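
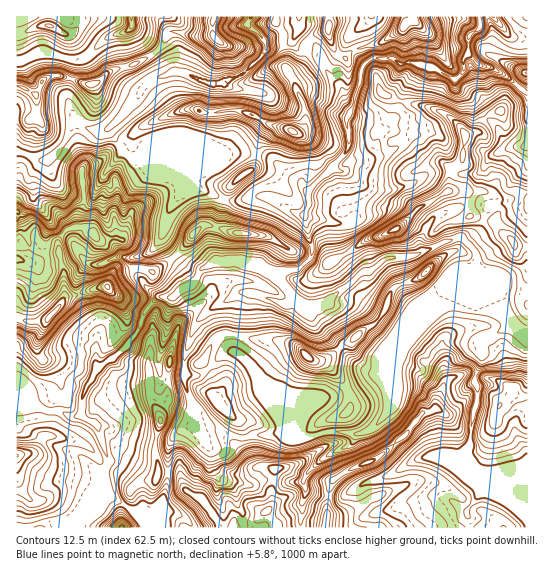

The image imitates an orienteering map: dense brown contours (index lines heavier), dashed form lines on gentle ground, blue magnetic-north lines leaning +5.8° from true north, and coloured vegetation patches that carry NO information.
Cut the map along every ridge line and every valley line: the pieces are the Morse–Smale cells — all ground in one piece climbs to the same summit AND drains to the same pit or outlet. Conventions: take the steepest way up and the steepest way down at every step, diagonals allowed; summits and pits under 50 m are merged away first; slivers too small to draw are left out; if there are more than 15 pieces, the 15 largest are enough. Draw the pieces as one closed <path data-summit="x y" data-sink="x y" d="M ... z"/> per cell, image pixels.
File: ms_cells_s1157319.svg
<path data-summit="395 229" data-sink="481 25" d="M469 55l-5 3 0 12-7 9-4 0-19-11-15-4-15 25-9 29-16 17-6 18-3 3-17 4-8 11-4 0 4 1 4 7 0 15 6 19-2 7-3 3-8 1-23-5-14-1 3 19 4 8-1 13-13 11-16 3-2 3 0 6 17 20 8 4 20-1 36-31 10-2 15-12 27-3 32-15 17-4 14 17 0 12 12 7 12 30 11 19 8 9 9 2 0-239-33-25-16-4z"/><path data-summit="369 462" data-sink="481 25" d="M475 265l-9 3-54 54-16 37-3 38-9 20-13 12-16 6-6 10-27 14-17 16 0 20-2 6 0 12-3 8 2 7 226-1 0-57-9-1-24 6-10 0-10-4-8-14 4-18 1-20 5-17 0-16-2-3 0-6 6-15-1-21 22-10 7-6 0-4-21-48z"/><path data-summit="306 355" data-sink="481 25" d="M462 237l-17 4-32 15-27 3-15 12-10 2-34 30-6 2-16 0-12-8-4 6-6 1-28-11-10-1-4 2-4 15-4 40 24 26 11 27 15 20 4 11 10-6 3 0 7 10 19-5 36 1 9-4 13-12 9-20 3-38 16-37 54-54 5 0 5-3 0-11-3-5z"/><path data-summit="369 462" data-sink="481 25" d="M241 261l-26 0-13 8-11 16-8 3-10 9-15 0-13 14-6 19-11 15-32 25-13 25-2 20 16 11 11 32 0 7-7 9 3 19 33 19 9 16 46-1-9-10-26-8 4-4 6-19 2-41 12-14 16-8-5-9 3-7-11-26 1-27 12-33 18-16 26-13 14 1 28 11 9-5 0-4-12-14 1-7-2-2-8 0-9-5z"/><path data-summit="107 287" data-sink="251 17" d="M78 123l-6 3-9 19-16 15-9 0-13-7-9 0 0 58 4 4 5 15 9 5 9 12 15 2 3 11 18-5 10 8-9 8-4 10 1 10 4 2 20-6 6 0 4-10 6-6 24-3 12 4 20-14-12-21 7-24 17-26-1-5-7-7-50-20-16-21-2-6-4 3-15-2z"/><path data-summit="293 131" data-sink="251 17" d="M275 16l-24 1-3 8 15 13 2 12-4 7-19 18-17 8-8 1-15-3-20-9-11 0-20 8-28 35-14 12 2 7 10 15 14 10 6 0 2-3 82 0 6-3 26 2 3-16 9-14 30 7 6-7 0-14-10-28-10-16-2-33-7-11z"/><path data-summit="267 511" data-sink="481 25" d="M198 424l-17 7-12 14-2 41-6 19-4 4 26 8 10 11 108 0 2-27 2-6 0-20 17-16 27-14 8-11-31-2-28 11-5 0-5-2-5-8-46 4-19-5-15 4z"/><path data-summit="17 455" data-sink="481 25" d="M30 403l-14 2 0 122 59 1 5-13 21-29 0-12 7-9 0-7-9-29-6-8-12-6-12 1-10-5-13 0z"/><path data-summit="107 287" data-sink="481 25" d="M174 257l-21 15-12-4-24 3-6 6-4 10-6 0-22 7 9 20 9 12 2 5-3 8 0 12-5-4-14-6-31 14-13 9-13 15 0 6 14 20 12 6 13 0 10 5 12-2 2-19 13-25 32-25 11-15 9-23 10-10 15 0 6-6 14-8z"/><path data-summit="217 401" data-sink="481 25" d="M243 292l-32 16-14 13-4 8-9 33 0 19 11 26-3 7 11 22 15-4 19 5 36-4 10 0 3 3-1-9-17-25-11-27-24-26 6-48z"/><path data-summit="293 131" data-sink="481 25" d="M298 16l-21 0-1 7 7 11 2 33 19 39 1 19-6 7-30-7-9 14-3 15 14 5 38 32 24-24 14-16 2-6-2-27 6-15-8-4-4-12-14-16-11-25-16-16z"/><path data-summit="499 406" data-sink="481 25" d="M510 320l-4 8-26 13 1 21-6 15 0 6 2 3 0 16-5 17-1 20-4 18 8 14 10 4 43-6 0-135-9-3z"/><path data-summit="239 233" data-sink="481 25" d="M263 196l-14 1-12 4-12-1-4 10 0 16 3 3-14-4-9 2-26 30 19 26 6-12 15-10 26 0 40 12 17-4 13-11 1-13-4-8-4-22z"/><path data-summit="50 317" data-sink="481 25" d="M17 259l-1 144 13 1 2-2-11-17 0-6 7-9 19-15 12-4 13-8 11 0 9 4 4 5 4-21-19-36-16 2 0-26-3-11-34 3z"/><path data-summit="107 287" data-sink="481 25" d="M377 57l-10 4-6 9-1 13-7 23-6 12 2 19-1 12-15 18-25 24 1 14-5 9 2 3 36 7 8-1 5-6-6-23 0-15-2-5-6-3 4 0 8-11 17-4 3-3 6-18 16-17 9-29 15-24-5-2-13 1-7-5z"/>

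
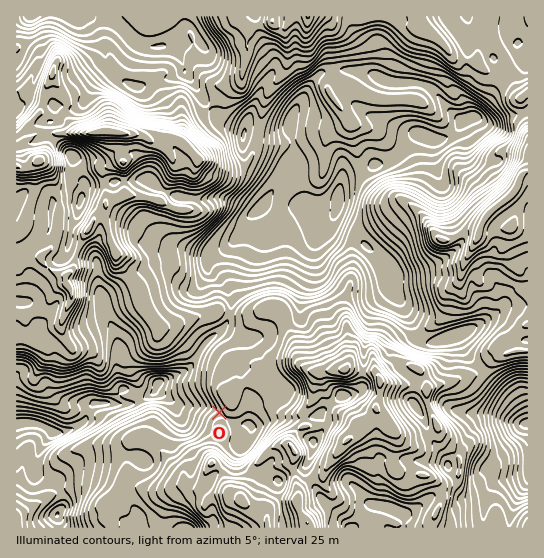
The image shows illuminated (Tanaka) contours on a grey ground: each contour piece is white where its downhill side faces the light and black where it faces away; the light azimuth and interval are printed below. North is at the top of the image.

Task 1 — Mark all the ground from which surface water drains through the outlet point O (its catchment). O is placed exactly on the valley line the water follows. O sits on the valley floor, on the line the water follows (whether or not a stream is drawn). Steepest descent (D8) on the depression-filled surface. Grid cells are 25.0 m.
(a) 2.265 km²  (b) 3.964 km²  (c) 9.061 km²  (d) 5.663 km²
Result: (d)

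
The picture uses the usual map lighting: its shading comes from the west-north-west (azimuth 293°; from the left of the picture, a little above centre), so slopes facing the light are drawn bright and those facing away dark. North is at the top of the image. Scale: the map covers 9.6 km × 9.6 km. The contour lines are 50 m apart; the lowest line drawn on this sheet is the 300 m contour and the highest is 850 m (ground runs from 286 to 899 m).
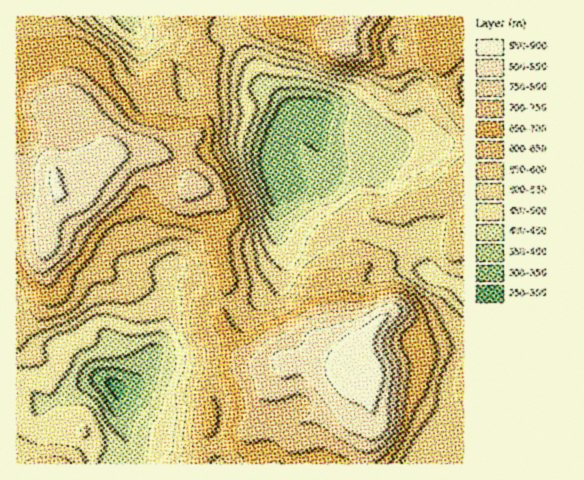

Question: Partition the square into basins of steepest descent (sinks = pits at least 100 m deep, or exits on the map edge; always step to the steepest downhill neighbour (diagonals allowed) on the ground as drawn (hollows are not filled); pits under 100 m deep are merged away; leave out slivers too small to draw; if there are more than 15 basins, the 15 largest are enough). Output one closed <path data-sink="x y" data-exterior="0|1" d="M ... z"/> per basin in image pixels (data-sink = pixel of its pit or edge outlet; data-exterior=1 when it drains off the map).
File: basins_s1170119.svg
<path data-sink="283 182" data-exterior="0" d="M434 16l-76 0-10 33-11-3-17-15-32-15-89 0 1 34 11 33-2 30-7 17-15 10-13 15-7 0 9 5 10 11 6 12 19 10 15 18 0 7-7 23 0 16 8 27-7 37 17 29 8 10 5 2 50 0 21 6 8 0 20-6 11 0-1-13 3-8 20-22 9-7 14 5 15 16 6 14 0 7-3 4-40 12-18 1 10 54-9 19-2 20 100-1 0-416-4-1-7 4-13 9-5-1-6-6-2-7 0-14z"/><path data-sink="117 388" data-exterior="0" d="M38 50l-13 1-9 4 0 408 347 1 3-20 9-19-10-54 18-1 40-12 3-4 0-7-9-18-15-14-11-3-17 16-12 13-3 8 1 13-11 0-20 6-8 0-21-6-50 0-5-2-8-10-17-29 7-37-8-27 0-16 7-23-2-11-18-18-12-4-10-18-8-7-22-9-15 3-27-2-32 25 6-8 0-9-15-37-9-55-8-11z"/><path data-sink="129 17" data-exterior="1" d="M197 16l-163 1 2 8-1 24 8 2 11 6 8 11 9 55 15 37 0 9-3 5 29-22 27 2 15-3 10 4 10 0 13-15 15-10 7-17 2-30-11-33 0-26z"/>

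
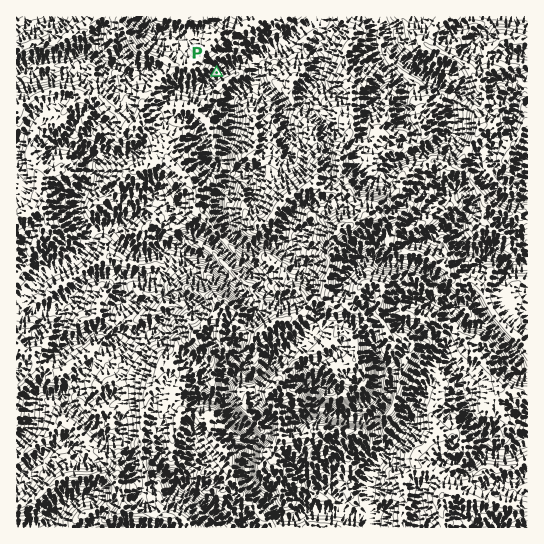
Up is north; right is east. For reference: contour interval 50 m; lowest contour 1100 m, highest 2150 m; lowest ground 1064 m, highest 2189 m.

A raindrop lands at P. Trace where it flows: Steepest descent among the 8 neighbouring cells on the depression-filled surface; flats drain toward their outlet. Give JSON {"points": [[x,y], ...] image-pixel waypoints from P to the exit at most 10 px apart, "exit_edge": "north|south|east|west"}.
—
{"points": [[217, 73], [227, 66], [238, 62], [249, 61], [259, 55], [270, 49], [281, 46], [291, 37], [302, 29], [313, 21], [318, 17]], "exit_edge": "north"}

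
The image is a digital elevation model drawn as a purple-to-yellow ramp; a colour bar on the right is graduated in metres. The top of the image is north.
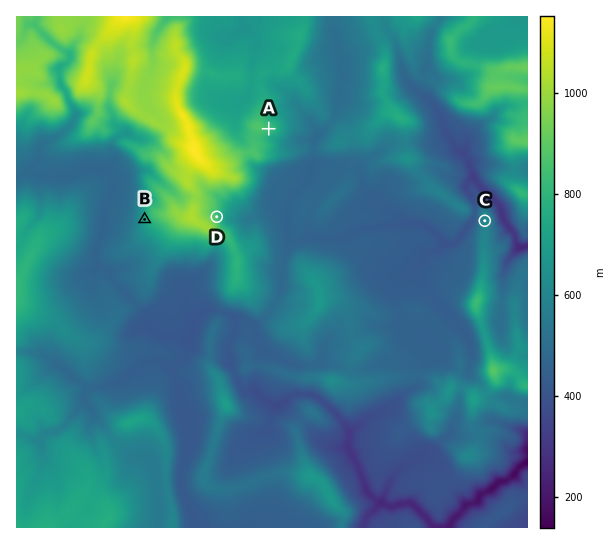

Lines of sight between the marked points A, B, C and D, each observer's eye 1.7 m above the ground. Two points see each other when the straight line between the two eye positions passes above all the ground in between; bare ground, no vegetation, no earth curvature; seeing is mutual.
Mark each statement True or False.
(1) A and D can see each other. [False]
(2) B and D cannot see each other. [True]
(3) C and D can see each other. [True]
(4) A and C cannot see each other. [False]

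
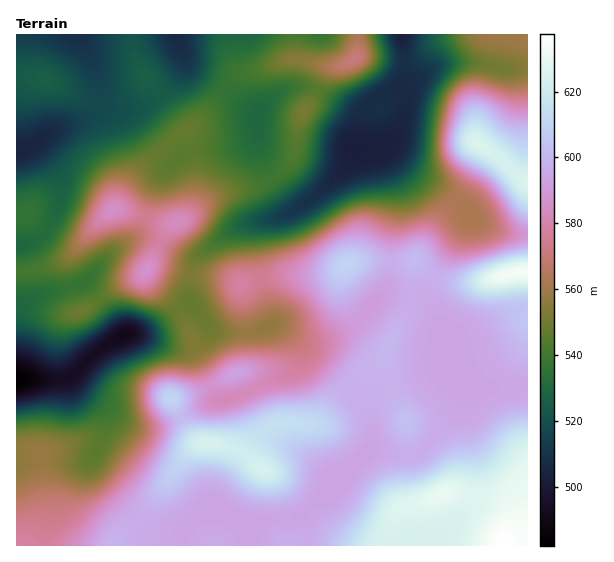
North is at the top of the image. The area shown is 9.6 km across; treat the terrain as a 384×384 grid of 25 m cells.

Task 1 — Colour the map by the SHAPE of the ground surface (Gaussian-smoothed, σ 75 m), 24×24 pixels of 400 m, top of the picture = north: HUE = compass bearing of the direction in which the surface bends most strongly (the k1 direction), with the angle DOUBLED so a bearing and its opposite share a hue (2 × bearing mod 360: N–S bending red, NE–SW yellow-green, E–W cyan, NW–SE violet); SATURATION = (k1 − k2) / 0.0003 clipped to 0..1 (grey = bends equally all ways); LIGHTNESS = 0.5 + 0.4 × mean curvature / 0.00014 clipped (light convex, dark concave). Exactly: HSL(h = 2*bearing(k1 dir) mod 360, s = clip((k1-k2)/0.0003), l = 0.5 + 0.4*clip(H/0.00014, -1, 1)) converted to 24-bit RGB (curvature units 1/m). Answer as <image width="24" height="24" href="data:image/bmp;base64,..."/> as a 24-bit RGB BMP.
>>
<image width="24" height="24" href="data:image/bmp;base64,Qk32BgAAAAAAADYAAAAoAAAAGAAAABgAAAABABgAAAAAAMAGAAATCwAAEwsAAAAAAAAAAAAAlYqKXm+QZHqjjH2ms5SLhXJ7goJ1dnx+eIiHjoeDgHSFb4GGiZaCbGSKX4abaXimtoeLmn1td35xfIBzaneBaICPpp6PgXGNln6Pf3SNWIqOYHOlvougp2yOmHhkaIRfbIJwgXNuhGNagXxJcYdGXIJjX4d1TXB2pm+PwpOclHKdlYRsXoNnW4NzipRujXSAhHWBhJyKZKunOmGLtG2fxG+3zoKio6ZzV3JgbU9Ylz9LsZdfW8RiQ5yLZHx5T3l1TpaKp8S6innU0aDin4/EYXSpfHaWiHx3eH9fl6JVb4FHK0VCT3hXmmmVy4Gn236MekdQSGVYb7q2xuLiqbPQYEiPYHRuYIBuRIxab5s6TGQ0c4tMxYmSelunpWahnoCGf4SqjZaypnyxRm+FOIF1W3x+mFyK4oyv07bnmrnpeMXRn6lklEI8gUZUeIleU49nX31yh25WdZBLMnZBgqFLc1RzlGqNqpuZo5XbnaHMj2bY1XPYSV2EVjBEZFYZTfQXh+G9mXfSwGzUzm7Eqn3AiYfFoqrFbXexWVaDgHGVoLCYXISPZYReVW9lWpp6i6qLj1SCt3ZrUTVh0TNtn0R0VBR368nDtPiuHGYXKDURRGgmZ5G5sZvMqXnHtX6RjlOAeWeIap6JoKGAhWmJfnd7bX5zU4lRcotHLzEMemwKKkoaPE2X1JfeIWf/1vX05NnyxEr/51ndV680H3oVTXIla2NCwV10pGaEfYSBfZJygIJtf3N6gH1+f358gIBygoBkXVdDtqs+MZ8ZAEcmOsdzT6/Hu81DsjwATDQXr3fV6djzq5Hnfmu+S2B7dXtbtXyEmXyOlJl+cHZ+e3p/gH6AgHuBhnKCjHV3WGB9sJp62aNNCEgDADMCHSgLLxYE9acLULNELGceiZQTdGIsj0JTkUdjbnZPeZxVmnqEqoyHcHSCeHx/f35/f3Z/gG17kIZ7XGjLk4zU9dX28sjsEkc2JiUNF4cBc/Jul1dwfzVGvsA2SHA2Q0w1flFJqZVlWa1RWIVtooZ8lneGdHR/f25teWdacINif5aCSoRQP5dcY7xh8Xrc/0P8iG7mfv+3MKRwYz1rp2Cbys2udVyaYU55WIqDrbSBibFmS3hiaoFgm4Nxf2V9k0R2tkI1dpIsUGMhj3zAoEp/c5wmGEs1kTno7tny6uzSI2aOLUq1kK3RzcXZhFDSgXrNam3Fu5i2wKKZXo+QUXR+m5dwV5WmRm/r183+5sz/xbb8eEqmo1XY9azMJYMwBDYhpMxj+snDikAtCV49NMufk5bCgHHhn5Tqlm7oxKvZ2MLZoZbPQlDVvazOecu1IKCgJ6B8bV7O15fvXY1GG2pb6lDY/sjbJHlYCWkV2oc87H6WKbsxADsPKGoTJG8cLHlPW0Gx1ZLW3qq2sJSoQmSqnIS/zpKPUzpXPU4pMCwNblcAo5uuQYKSED5Z9sTU8Nf0aMHyU6Dk4dDs9tXxiDfFQF8jNk4NDjECBC8GKHo437W33LTQeE6pblGB3ExPjk9rZEhdTRk778FfqI25pWuuEjdWZcNr6+bRq3CwN11hj3xUx3l01XPaqn3fvIzYuVxjDWMfAToOLYMKuJAvmkFzh0VzsUhLxic1TRoqaC9R1fLMglprt1ySQVWQMLZoz7d8xlBmb0tMSXZBq6hUiH5lhW6KlVao4Yu+zs6VGIF7LXAzWXYpRVUyeEBvqQ9MxRAAlWo5e/rHiO3UTG42S3dOmXiXVZ9xaJdXtGWazXOrjYRlhZlaf4xkZXRnXVFwrmxp69yzL1J+TV1xeX9lT29YHSpHlQiy89jl1vXzqPTnRlCYiJlhOWU+WH08d5FOZnxKRGhCqWaLzpPArJKcfo6EaGl7Skd1rGR49tSVNGI5NF9jiYZvYYVwFS1ZFTV97PPY8PLZZp6gWEiZn4KQdmuPW6aCYpuEg3Jsa3xZNIE9WqdwzJCuqnCGe19pRGpuUJas8tna24G6H2diSY+BkYCdHEFvDEyI3ezD7fLZiHi6UUeViH+bk5ywgqexXGSTiWSLloF/dK6ENpN5ikpqzV1qpWKJlFhUKGAfiHUY+Q0AvlwSAT8AHnY3Rmd4AFtZlOmG59aZhTNEejlBh5ankaeojnOYd1CDg2uDjquHhrKLTUd1TzdavbR+en20sHnawJ/ieqfot7j8+sz/1dr2AH/AYzmbH04rKkoBpYcAaEgbcXY0kJhdiIRYd1dbdVqAf5GMnrR8iJRiTzhlUlCHo8F0Zn1XRG9Gtb5LbqszNjkd5pY0/P7MEghLTx2EsHDOdnbNp86thZS1eoit"/>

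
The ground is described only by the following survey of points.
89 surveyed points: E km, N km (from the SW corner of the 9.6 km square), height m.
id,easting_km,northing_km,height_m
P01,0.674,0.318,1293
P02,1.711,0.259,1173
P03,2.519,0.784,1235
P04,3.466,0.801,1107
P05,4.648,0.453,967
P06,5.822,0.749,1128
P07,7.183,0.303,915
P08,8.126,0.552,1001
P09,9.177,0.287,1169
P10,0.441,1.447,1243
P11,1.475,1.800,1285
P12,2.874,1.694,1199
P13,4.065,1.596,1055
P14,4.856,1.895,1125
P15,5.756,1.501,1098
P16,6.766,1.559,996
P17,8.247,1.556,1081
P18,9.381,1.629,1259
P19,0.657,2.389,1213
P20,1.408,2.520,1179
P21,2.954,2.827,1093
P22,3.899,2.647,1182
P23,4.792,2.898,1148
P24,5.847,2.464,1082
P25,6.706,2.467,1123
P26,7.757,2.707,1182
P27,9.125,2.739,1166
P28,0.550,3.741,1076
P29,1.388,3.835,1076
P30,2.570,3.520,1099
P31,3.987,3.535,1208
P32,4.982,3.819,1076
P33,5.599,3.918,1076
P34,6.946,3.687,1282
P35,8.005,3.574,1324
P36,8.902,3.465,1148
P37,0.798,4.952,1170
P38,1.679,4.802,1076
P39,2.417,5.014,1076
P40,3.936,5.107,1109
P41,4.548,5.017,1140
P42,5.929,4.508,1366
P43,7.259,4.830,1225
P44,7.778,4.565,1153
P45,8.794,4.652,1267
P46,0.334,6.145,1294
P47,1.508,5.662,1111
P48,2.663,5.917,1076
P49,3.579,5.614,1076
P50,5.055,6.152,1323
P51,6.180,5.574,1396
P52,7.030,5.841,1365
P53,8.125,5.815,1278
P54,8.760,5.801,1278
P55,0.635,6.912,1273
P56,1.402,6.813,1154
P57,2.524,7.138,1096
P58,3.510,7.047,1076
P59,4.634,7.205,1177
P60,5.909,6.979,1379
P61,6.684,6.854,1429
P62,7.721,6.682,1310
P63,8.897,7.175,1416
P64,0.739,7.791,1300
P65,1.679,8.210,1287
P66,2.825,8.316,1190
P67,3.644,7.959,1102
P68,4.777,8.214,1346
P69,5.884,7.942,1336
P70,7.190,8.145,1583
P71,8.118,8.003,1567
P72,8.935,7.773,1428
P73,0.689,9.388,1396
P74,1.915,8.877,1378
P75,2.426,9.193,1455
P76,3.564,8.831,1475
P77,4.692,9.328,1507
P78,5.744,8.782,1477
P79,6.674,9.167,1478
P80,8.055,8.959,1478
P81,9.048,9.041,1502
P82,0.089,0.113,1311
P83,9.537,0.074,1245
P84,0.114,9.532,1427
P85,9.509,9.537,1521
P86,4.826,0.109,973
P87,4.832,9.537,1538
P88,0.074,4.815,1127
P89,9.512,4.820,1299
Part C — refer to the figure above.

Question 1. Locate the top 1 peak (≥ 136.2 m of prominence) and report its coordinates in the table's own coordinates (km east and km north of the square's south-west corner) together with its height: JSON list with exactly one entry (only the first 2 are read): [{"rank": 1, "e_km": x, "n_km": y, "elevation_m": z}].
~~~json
[{"rank": 1, "e_km": 7.41, "n_km": 8.14, "elevation_m": 1592}]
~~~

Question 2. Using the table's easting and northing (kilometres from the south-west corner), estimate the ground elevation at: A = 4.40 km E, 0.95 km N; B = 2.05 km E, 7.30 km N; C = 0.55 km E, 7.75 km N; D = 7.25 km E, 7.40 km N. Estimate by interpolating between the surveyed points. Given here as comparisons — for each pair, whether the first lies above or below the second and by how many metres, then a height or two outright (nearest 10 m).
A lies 490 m below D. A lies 330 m below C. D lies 290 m above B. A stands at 970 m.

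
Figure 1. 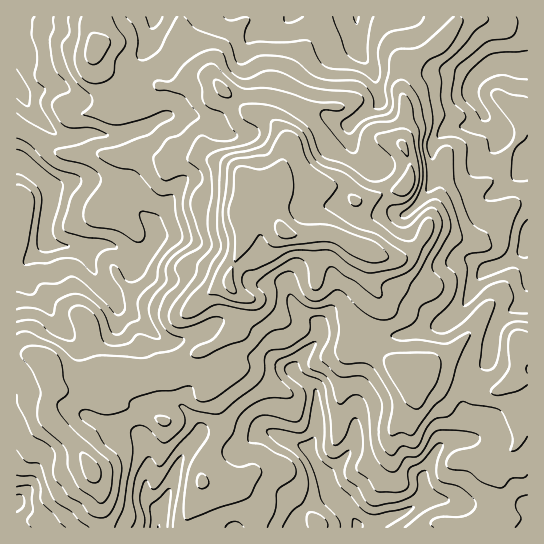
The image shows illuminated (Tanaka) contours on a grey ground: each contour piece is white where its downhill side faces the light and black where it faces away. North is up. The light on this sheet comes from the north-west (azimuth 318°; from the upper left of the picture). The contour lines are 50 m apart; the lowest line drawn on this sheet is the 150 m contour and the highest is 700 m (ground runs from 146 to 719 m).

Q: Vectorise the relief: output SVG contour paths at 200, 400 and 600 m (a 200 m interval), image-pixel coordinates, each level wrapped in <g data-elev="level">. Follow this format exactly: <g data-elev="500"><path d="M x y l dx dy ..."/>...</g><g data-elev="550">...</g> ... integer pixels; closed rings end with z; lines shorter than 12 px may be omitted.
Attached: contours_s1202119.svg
<g data-elev="200"><path d="M340 527l-2-9-16-17-10-34-14-21 1-3 15-6 2 2 1 14 3 5 13 12 7 16 25 25 10 4 36-9 3 1-8 8-20 12"/><path d="M17 149l9 4 36 30 1 6-10 42 3 8 13 7-1 1-22 5-5-1-3-2-1-11 5-35-1-9-3-6-5-5-10-7-6-2"/><path d="M527 79l-26-4-10 3-8 5-4 6 0 5 2 7 9 14-1 4-2 2-4 0-2-2-5-8-11-10-3-6 0-9 5-11 19-18 11-4 30-2"/><path d="M17 69l12 21 1 5-1 11-4-1-8-7"/><path d="M359 17l-2 7-4-7"/></g><g data-elev="400"><path d="M115 527l9-22 8-50-1-21 1-5 6-4 7 1 16 16 4 1 12-9 7-9 1-7-6-11 1-2 21 7 14 2 7-1 39-32 3-7 1-16 2-5 4-3 18-3 16-10 5-7 0-11 5-3 7 0 4 2 3 12 0 9-8 16 1 6 17 16 6 0 13-1 7 1 6 6 8 14 3 10-3 20 0 11 3 9 7 7 5 1 8-9 11 2 4-1 14-25 6-4 13-3 12-13 11 3 21 3 7 3 11 24 1 7-3 8 1 1 8-3 8-11"/><path d="M202 489l5-3 2-4-3-5-4-3-4 2-1 6 1 5z"/><path d="M17 450l9 12 11 1 3 2 14 34 17 12 8 10 10 6"/><path d="M527 322l-13 0-9 5-4 8-4 27-4 6-6 2-6-1-1-6 3-25 12-32-1-5-5-1-6 2-20 20-16 10-9 1-7-4 0-4 2-4 16-16 6-11 2-9 0-8-3-4-7-7-1-4 5-11 10-9 1-5-9-31-7-14-5-4-12 4-3-1 1-22-4-23 2-20-6-27-12-17-6-2-8 5-1 5 1 16-4 7-24 7-12 12-4 2-6-4-2-7 22-20 0-5-4-4-8-2-24-2-16-3-26-13-11-3-11 1-16 7-6-1-11-8-8-17-8-4-11 3-12 7-8 7-12 14-4 2-10-1-3 4 3 5 12 1 14 5 16 21-18 17-14 5-14 19 4 13 6 9 4 1 15-6 4 1 2 2-5 28 9 32-3 7-14 9-7 8-2 7 0 13-12 13-5 10 1 10 10 23-5 1-16-5-3 1-5 6-4 3-12 2-7-1-6-6-3-16-4-7-7-7-9-4-6 2-4 6 6 21 0 4-3 3-6-1-12-5-13-12-6-2-8-1-10 2"/><path d="M81 17l-1 6-1 15-4 16 0 9 7 15 7 4 6 2 10-2 7-5 2-4 2-14 9-14 0-7-8-11-5-10"/></g><g data-elev="600"><path d="M236 302l14 1 3-1 2-3-1-2-11-12-1-7 3-5 24-10 22-12 39-1 5 3 16 13 18 7 29-5 6-3 3-4 0-4-2-3-26-18-26-10-28-19 0-4 11-13 1-5-5-6-22-16-5-8-5-17-9-7-6 0-4 2-10 18-4 3-32 5-5 3-2 4-5 48 1 11 4 14 0 10-3 8-10 17-7 19 2 2 8 0z"/><path d="M354 206l6-1 1-6-6-4-5 0-1 6z"/></g>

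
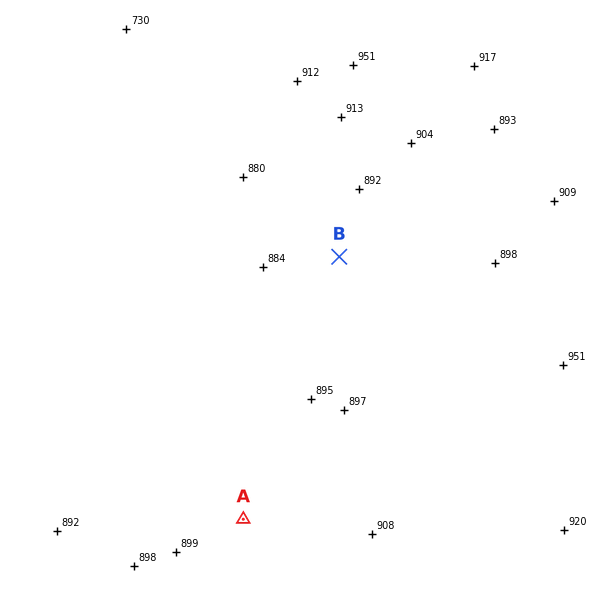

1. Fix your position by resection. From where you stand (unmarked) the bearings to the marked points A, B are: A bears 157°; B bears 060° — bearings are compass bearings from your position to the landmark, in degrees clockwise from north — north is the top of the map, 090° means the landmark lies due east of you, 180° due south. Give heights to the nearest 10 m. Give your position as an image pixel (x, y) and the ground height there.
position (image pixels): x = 173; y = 353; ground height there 880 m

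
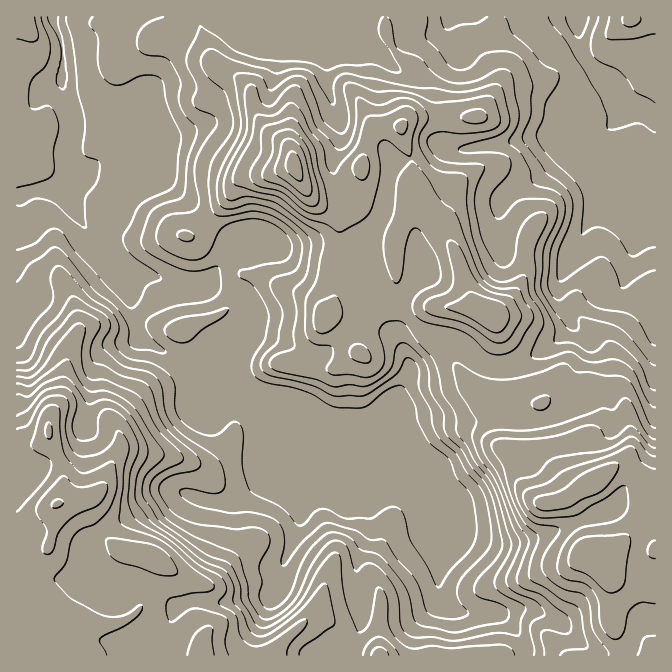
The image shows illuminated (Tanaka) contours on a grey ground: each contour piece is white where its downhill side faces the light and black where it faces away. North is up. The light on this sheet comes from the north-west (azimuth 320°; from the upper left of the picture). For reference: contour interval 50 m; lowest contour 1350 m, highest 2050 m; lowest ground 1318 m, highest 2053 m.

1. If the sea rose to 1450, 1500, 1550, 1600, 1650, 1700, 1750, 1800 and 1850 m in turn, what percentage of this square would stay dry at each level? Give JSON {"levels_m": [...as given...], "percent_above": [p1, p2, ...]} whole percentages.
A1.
{"levels_m": [1450, 1500, 1550, 1600, 1650, 1700, 1750, 1800, 1850], "percent_above": [87, 81, 64, 55, 47, 40, 30, 21, 17]}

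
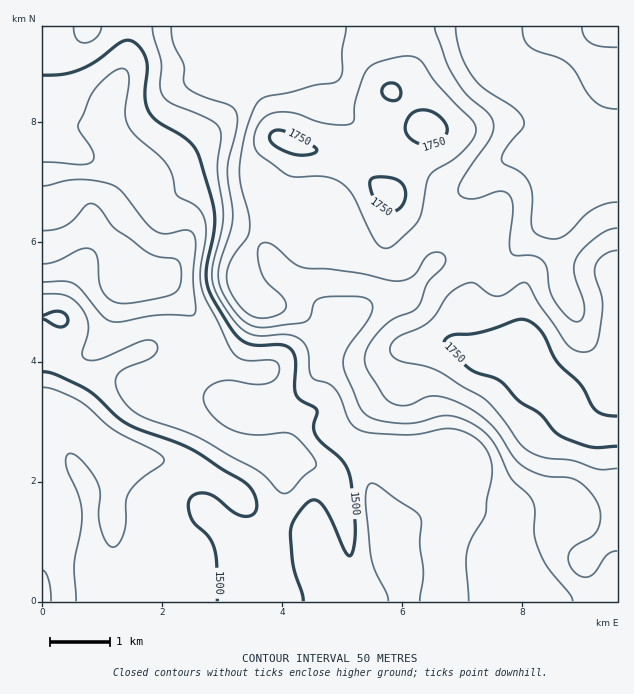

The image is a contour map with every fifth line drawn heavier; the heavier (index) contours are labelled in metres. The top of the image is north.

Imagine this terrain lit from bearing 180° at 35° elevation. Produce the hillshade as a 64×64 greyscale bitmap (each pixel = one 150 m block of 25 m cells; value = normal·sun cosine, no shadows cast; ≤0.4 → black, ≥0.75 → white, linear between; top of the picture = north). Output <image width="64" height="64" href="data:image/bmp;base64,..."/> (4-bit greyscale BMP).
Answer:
<image width="64" height="64" href="data:image/bmp;base64,Qk12CAAAAAAAAHYAAAAoAAAAQAAAAEAAAAABAAQAAAAAAAAIAAATCwAAEwsAABAAAAAAAAAAAAAAABEREQAiIiIAMzMzAERERABVVVUAZmZmAHd3dwCIiIgAmZmZAKqqqgC7u7sAzMzMAN3d3QDu7u4A////AHd3eIiIh3d3d3d3d3d4iIh3eImZiId3eIiId4iZqqqHd3d4iIiHd3d3d3d3d3iJmHd4mZmIh3d4iIiIiZqruph3d3iIiId3d3d3d3d3eImYdniaqYiHd3iIiIiZq7u7qHd3iImIh3d3d3d3d3d4iZh2eJmYh3d3eIiIiZqqqqqqd3iIiYiHd3d3d3d3d4iIh2Z4mYd3d3d3iIiJmZmIiap4iIiIiIh3d3d3eHd3iId3ZneIh3d3d3d3iImZh2ZnmoiIiIiIiId3d3d4iHeId3Zmd4iHd3h3d2Z3iIh2VFaKeIiIiIiIiHd3d4iIh3d3ZVZ3iId3iId3Zmd4iHZURXh3d4iIiIiId3d3iJmHdmZlVniId3d4h3d2Znd3dmVWeGZ3eId3iIh3d3iJmYZVVVRWeIdmZnd3d3d3d3d3d3d3Zmd3d3eIiId3iImYdlRERFeIdlRVZmZ3d4iIiIiIiYhmZnd4iIiIiIiJmIdlREREZ4dlREVmZmZniZmZmZqqmGZmeIiJmZmZmZmHZURVREVoh2RFZ3d3dmaJqqqru7qpdmd4mZmZmqqpmGUzNGZURomHVGd3d3d3Zom7zMzMu6l3d4mqqpmaqZh1MhJGd2VompdWd3d3d3d3irzN3d3Lund4mqqZiIh3ZTIRNGd3d4q6l2d3d3d3d3iazN3d3dzLd4mqmHZlVEMiESRnd3eKvMqXd3d3d3d4mrvMzMzdzMyImql1QyIRAAEkaJmZmau7qZmZmqqYiIrMy7u7u8y7u4mal1MQAAAAE1eavMu7uqmJq83e7ty7ze3LuqmqupmZmZl1MQAAABNGirvMzLupd3is3v///u7/7supmZqpdmaZh1MhEREjRXiaqqmaqph2eazd7u7u7v7ty6mZmZhlVHdkIhIjRFZniZmHdmeJqZiJqru7u8zd7dy6qaqZh2VVVDERI0Vmd3eId2VERWiruqqZmaqaq83dy6qqqph2ZmYhEBI1Z4iId3ZlVEQ0V5u7upmZmZmrzN3Lqqqph2VWZhABI1aImZiHZVVVVVVWiru6mZmaqrvMzMu6qph1RFZnEiNFZ4maqYdlVWZ3d3Z4mqmZmqq7vMy7u7qpl1Q0VmdEVmZniJmZmHZWeKqqmHeIh3iJqrvMu6qaqZiGVDRWd3eIdmZniIiIdmeKzd3LmId2ZniJqquqmHiId3ZUREZ4maqHZVVnd3d3eJzv//3Kh2VERWZ3iIh2ZmZmVURERniqqpdkREVWZneJvf///9uYdkMzMzRFZmZURERERDRGeJmZhlMyIzRVZ5rO////25h3VDIiIiNFZlRDREMzNFZ3h3ZUMiEREjRorN7///3KmIh2VDMiI0VmVENEMyNFZnZEMyIiIhERI2m97ty7qZiZmZh2VVRERVVVRERDNFd3dhEBEjRVQzI0ac3cuHZmeKu7upiHdmVEVVVERURFeIiHAAEkVnd3ZlV5q7qGRFaKvMzLu6mYZURFVVRFVVeJmYgAAkV3d3d3dmeImHVVaJq7u8zMuqh1REVmVUVmd4mZiBEjVnd3d3eHZVVmZmaJqqqqq8y7qXZUVndlRFZ3iIh3RERXd3d4iZhkM0VmeJmZiIiau7qZh3ZneHZDNGZ2ZmZmVWZ3d4mrqXQiNFeJmZiIiImaqpmZiHd4h1MjRVVERYd2ZneIm7y6hSI0Z4mZiHd3iJmqqqqZh3eHZCNERDMzmYd3eJmrvMunQzRnmZmId3iImqqqqpmHd4h1RFVUMyK6qHeImqu7vLlkRWiJmIiHiImaq7qZiHdneIdmZmVDM7upiImqqqu7uoZWeIiIiIiImaq7qph2ZmZ4iHd3ZlQzqqmZmaqqqqq6l3eIiIiIiImaqqqph2ZVVWd4h3d2ZUSZmaqqqpmImaqYiJiIiIiJmqqZmZiHdlVERWd3d3dmVYmavLupiHeImZiIiIiJmqq7uph3d4iIdkQ0Vnd3d3d2qrzdy5h3d4iZmIiIiJq8zMy5dlVniZmHZDNFZ3d4h2bM3e3KmHd4iZmHd4iaq83dy5dlVWeau6mGREVnd4h2VN3dy6mIiJmZmYdmeavMzMy5dlVWeKu7u6hlVnd4h2VEu7qYeImZqqmZhlV5vMu6qYdlVniKu8y7upd3d3d2VFaId2Z4maqqqpmGVGi7qYdmZVVniZqru7u7qYiId1VWd2ZmZ3iaqrqqqZhkRnh2VEREVniJmZmZmqqpmYdlVWiIZmd3iJmqq7qqqXVDRDMzMzRneIiIiHd3eImYdlVXiqp4iIiIiJqru7u7l1MhEjRERXiJiHdmZURFZ3dlVXirvJmYiId3iavMzMy5dCESNFVWeJmYdmVDIiNFVURniau7qZmIh3d4m8zMzLqFMhI0VVVnmZh2VDMiIjNERneaqpmqqZmYd2eJq7u6qYZDIjNEVVZ4h3ZUMzIiM0RneJmZiKqqqqmHZniJmYiHdlVEM0RVVVZmZlRDMzM0VneJmZiIqqu7uph2Z3eHd2ZmZmZVVWZlQ0RVVURERFZ4iaqpmZmqq8zLuoh3iIh3d2Znd3Zmd3VCI0RVVERWeJq7y7qpmZmrzMy7qZmZmIh3d3d3d3d3dkMiNFVVVWeJq8zMuqqqiJq7zLu6mZmIiId3d3eId3d2VDM0VVVWd4mau7uqqqqIiZqqqqmYiIh3d3d3d4h3d3dmZVVWZmd3iImaqZmZmneImaqqmYiId3d3d3d3iHd3d3d2ZWZmZ3d4iImZiImZ"/>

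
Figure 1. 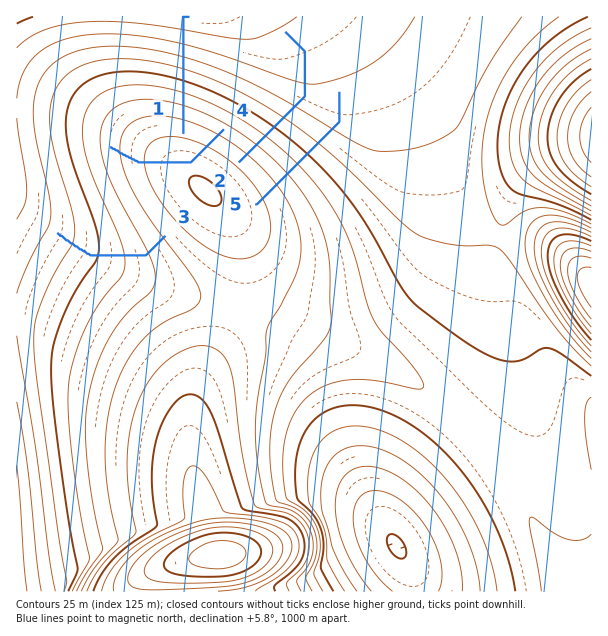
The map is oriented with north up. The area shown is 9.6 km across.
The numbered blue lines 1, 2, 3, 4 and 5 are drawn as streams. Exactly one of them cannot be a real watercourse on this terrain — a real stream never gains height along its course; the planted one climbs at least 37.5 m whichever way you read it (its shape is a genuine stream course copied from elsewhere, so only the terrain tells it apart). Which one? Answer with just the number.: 4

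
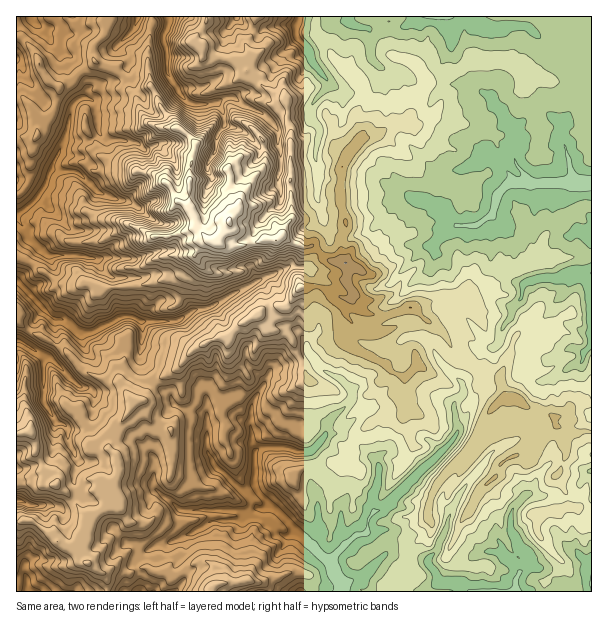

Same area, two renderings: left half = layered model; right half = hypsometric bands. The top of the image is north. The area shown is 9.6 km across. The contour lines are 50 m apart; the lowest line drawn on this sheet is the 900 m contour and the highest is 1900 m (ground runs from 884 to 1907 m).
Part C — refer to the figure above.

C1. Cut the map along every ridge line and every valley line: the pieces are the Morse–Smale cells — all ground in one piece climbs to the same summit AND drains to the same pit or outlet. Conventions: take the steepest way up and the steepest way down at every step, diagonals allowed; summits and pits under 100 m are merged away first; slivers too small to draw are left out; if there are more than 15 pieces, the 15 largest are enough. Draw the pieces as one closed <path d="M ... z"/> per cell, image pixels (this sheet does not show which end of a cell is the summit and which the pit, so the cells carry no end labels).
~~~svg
<path d="M591 16l-49 1 0 3 26 30 6 13 5 22-36-5-12 0-4 4-9-15-11-7-36-1-31 18-12 3-4 10-8 9-9 23-9 0-24 12-12 3-14 15-10-6-9-9-15-5-14 8-7 2-3 2 0 22-11 1-7-3-8 2-12 12-11 15-3 14-8 7-2 11-11 15 11 6 36-8 12 1 6-5 20 12-4 30 2 9 18-1 1-7-12-12 23-25-4-18 6 6 13 6 9 0 18-7 18-17 5-8 13-6 14 1 2 2-3 9-17 18 0 9 6 7 22 2 2 3 0 11-5 10-15 10-18 20-8 5 2 9 18-7 14 0 10-6 23-3 9-4 7 4 5 0 13-6 18-18 26-10 6 0 5-27 8-8 5-1 9-11 13-9 6-3 7 1z"/><path d="M317 286l-17 2-12 18-21 1-27 17-12 13-18 3-16 9-17 19-25 15 6 5 10 4 6 12 18 8 11 0 3 2 0 35 8 16 31 28 7 5 8-4 8 9 2 3-6 4 0 9 6 7 17 10 7-2 6 1 21 21 6 3 16 28-1 5 45 0 1-7 21-18 1-10-21-4-3 1 5-9 0-9-7-7-7 3-9 0 0-13 7-8 9-3 72-71 2-8-4-25 9-9 0-14 9-10 0-3-18-17-6-12-8-9-14-10-13-13-5 0-16 6-2 2 1 5 22 0 5 7 2 9-15 1-18 9-3 4-6 18-21 18-6 4-10-11-18-9-16-20 1-9 11-12 0-12-5-11z"/><path d="M95 61l-8 7-7 4-9 12-11 3-5 24-7 12-10 8-3 8-19-2 0 120 16 7 28 19 32 0 7 6 48-5 27-7 8-7 5-12 7-2 6-11 10-5-16-15 0-7-6-12 2-41 6-21-8-10-9-6-20-1-9-3-10-11-2-12-10-12-1-9-16-13-9-1z"/><path d="M282 236l-6 5-12-1-36 8-10-6-12-1-6 4-6 11-7 2-5 12-8 7-27 7-15 0-25 5-8 0-7-6-32 0-28-19-15-6-1 51 3 2 0 12 10 8 25 13 2-3-1-20 2-2 8 1 15 12 10 0 6-2 4 6 14 13 11 5 15-2 4 19 8 13 4-5 21-11 17-19 16-9 18-3 12-13 27-17 18 0 5-4 10-15-2-10 4-30z"/><path d="M153 384l-3 2-7 14-11 2-6 15-17 24 0 8 7 7 4 11 0 6-6 12-4 1 10 15 0 6-21 5-11 12-4 19 0 17 17 12 6 0 7-4 15 6 7-5-2-8 10-9 14-8 21-4 34-20 30 2 15-6 3-6 9-4-10-12-8 4-7-5-31-28-8-16 0-35-3-2-11 0-18-8-4-9z"/><path d="M512 397l-9 1-9 7-24 42-28 30-10 18-4 11 0 13 4 5 0 7-4 5-12 6-6 13 16 5 8 10 6 13 21 1 5-9 2-12 11-10 18-1 12 8 3-2 8-10-9-17 0-18 1-4 15-15 39 3-10-21 4-5 0-4 6-12-1-23-9-7-2-9-17-7-6 0z"/><path d="M206 16l-55 1 1 10-4 17 2 40 12 24 15 20 11 6 9 11 3-1 13 7 12 3 5 5-2 9 2 8-2 15 6 10 5 4 2-10 11-15 12-12 8-2 7 3 11-1 0-40-2-6 0-20-3-5-10-3-24-15-4-4-1-9-7-5-21-5-11 2-5-4-2-6-7-6 0-3 13-16z"/><path d="M591 256l-28 2-14 4-16 2-26 10-18 18-13 6-5 0-7-4-9 4-23 3-10 6-8 1 31 27 9 16 19 17 8-15 4-4 9-1 6-10 16 5 17 12 12 5 6 0 16-11 11 0 6 3 8-8z"/><path d="M18 340l-2 1 0 91 14 0 2 2 4 7 0 14 6 7 1 6 12 9 0 8 19 16 15 22 10-11 21-5 0-6-10-15 4-1 6-12 0-6-4-11-7-7 0-8 17-24 6-16-13-19-17-3-15-6-13-11-11-14-9-4-8 12 13 10 15 16 20 11-3 26-11 9-12 0-14-9-11-18 1-44z"/><path d="M315 16l-58 0-4 16-7 12 7 12-6 12 0 7 28 19 11 4 5 47 23-11 15 5 9 9 10 6 13-16 0-7-6-14 7-15 2-10-6-11-24-22-18-23z"/><path d="M263 510l-5 6-15 6-30-2-34 20-21 4-14 8-10 9 2 8 8-3 12 6 8-1 10 7 20-14 12-4 6 4 5 6 0 14-7 4 0 4 131 0 2-5-7-11-5-13-10-7-21-21-6-1-7 2-9-4-14-13z"/><path d="M542 16l-156 0-1 4 5 3 1 30 7 5 9 2 7 4 7 7 5 11 14-3 31-18 32 0 15 7 9 16 4-4 47 4-4-21-6-13-26-30z"/><path d="M416 198l-8 0-13 6-5 8-18 17-18 7-9 0-13-6-6-6 4 18-23 25 12 12-1 8 5 1 15 8 13 2 15 15 12 3 11-2-1-9 8-5 18-20 15-10 5-10 0-11-2-3-22-2-6-7 0-9 16-15 4-12z"/><path d="M384 16l-67 0-3 7 2 13 18 23 28 28 2 9-9 21 6 14 1 8 12-3 19-10 14-2 9-23 11-17-3-9-10-11-7-4-9-2-7-5-1-30-5-3z"/><path d="M549 494l-22 0-15 15-1 22 9 18-10 11-13-8-18 1-11 10-2 12-5 9-21-1-6-13-8-10-15-4-2 11-21 18 0 6 157 1-1-8 15-15 3-6-24-29-2-13 2-5 5-4 15-1 10-4 0-7-2-2z"/>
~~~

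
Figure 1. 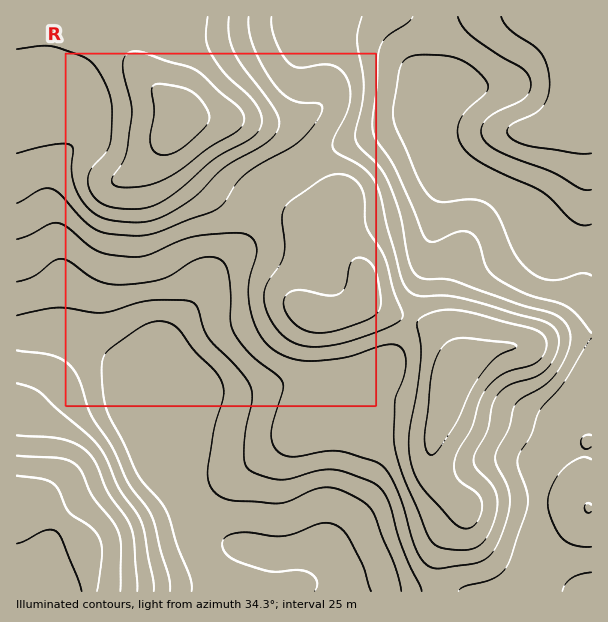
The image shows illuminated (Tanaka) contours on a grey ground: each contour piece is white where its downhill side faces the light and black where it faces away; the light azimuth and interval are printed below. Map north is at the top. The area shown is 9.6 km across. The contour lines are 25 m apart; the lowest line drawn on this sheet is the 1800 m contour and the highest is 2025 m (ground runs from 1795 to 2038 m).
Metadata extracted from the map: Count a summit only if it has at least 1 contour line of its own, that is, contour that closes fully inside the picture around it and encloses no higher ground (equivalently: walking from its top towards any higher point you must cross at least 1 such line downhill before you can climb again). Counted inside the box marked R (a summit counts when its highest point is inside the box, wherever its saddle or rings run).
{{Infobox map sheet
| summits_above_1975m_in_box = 1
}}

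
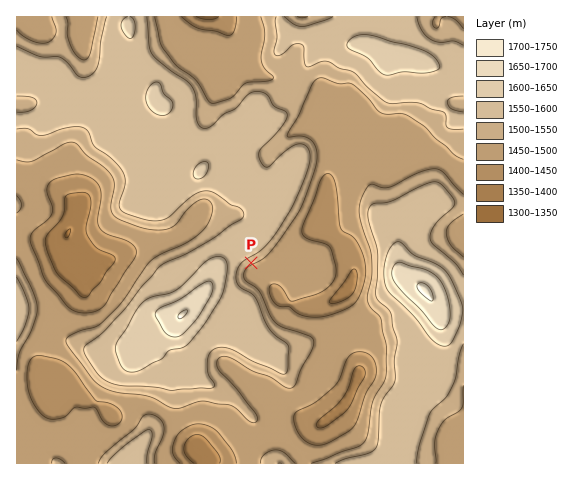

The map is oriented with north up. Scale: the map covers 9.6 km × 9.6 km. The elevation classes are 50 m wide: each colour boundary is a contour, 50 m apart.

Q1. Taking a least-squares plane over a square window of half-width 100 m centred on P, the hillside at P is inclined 16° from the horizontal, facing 152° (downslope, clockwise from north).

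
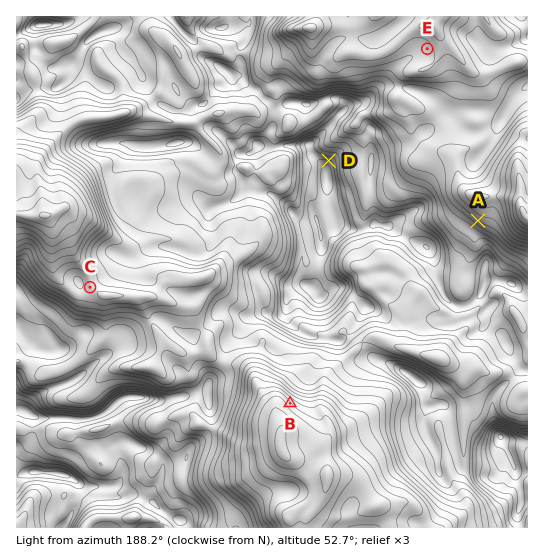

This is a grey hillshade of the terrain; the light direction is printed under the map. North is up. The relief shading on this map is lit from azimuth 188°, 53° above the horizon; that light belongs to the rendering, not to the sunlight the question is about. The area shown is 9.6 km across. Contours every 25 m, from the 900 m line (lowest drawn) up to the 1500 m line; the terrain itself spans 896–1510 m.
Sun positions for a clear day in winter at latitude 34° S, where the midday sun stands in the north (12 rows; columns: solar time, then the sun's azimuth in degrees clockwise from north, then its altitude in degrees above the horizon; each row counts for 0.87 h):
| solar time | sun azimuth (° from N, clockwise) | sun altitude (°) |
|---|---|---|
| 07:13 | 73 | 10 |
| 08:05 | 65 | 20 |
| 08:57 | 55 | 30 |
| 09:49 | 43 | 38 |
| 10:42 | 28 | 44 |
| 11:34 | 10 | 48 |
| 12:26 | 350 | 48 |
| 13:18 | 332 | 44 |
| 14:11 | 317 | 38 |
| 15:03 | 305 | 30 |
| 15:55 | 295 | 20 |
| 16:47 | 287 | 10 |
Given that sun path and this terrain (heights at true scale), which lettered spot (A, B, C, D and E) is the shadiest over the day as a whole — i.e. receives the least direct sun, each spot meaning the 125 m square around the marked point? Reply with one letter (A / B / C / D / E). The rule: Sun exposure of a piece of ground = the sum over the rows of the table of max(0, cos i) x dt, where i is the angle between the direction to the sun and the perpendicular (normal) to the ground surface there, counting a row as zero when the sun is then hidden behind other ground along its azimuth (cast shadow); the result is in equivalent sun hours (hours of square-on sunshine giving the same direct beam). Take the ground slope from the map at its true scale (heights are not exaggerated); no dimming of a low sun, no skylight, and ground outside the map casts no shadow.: B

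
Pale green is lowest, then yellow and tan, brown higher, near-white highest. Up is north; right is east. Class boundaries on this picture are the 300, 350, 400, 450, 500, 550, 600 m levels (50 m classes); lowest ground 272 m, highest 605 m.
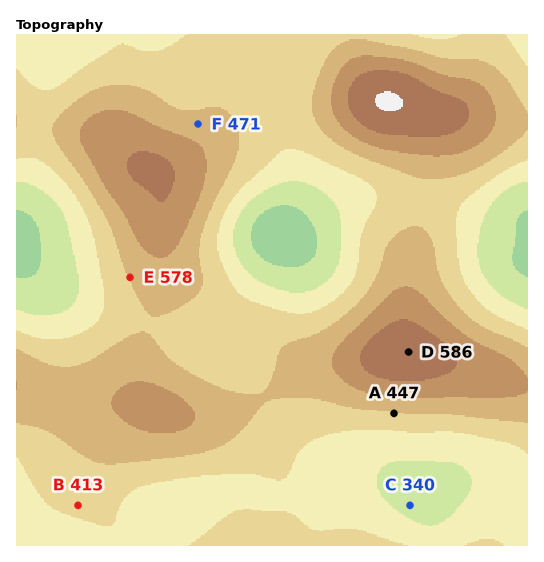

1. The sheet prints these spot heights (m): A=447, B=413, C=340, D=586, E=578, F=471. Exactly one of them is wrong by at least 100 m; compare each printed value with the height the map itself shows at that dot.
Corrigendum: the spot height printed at E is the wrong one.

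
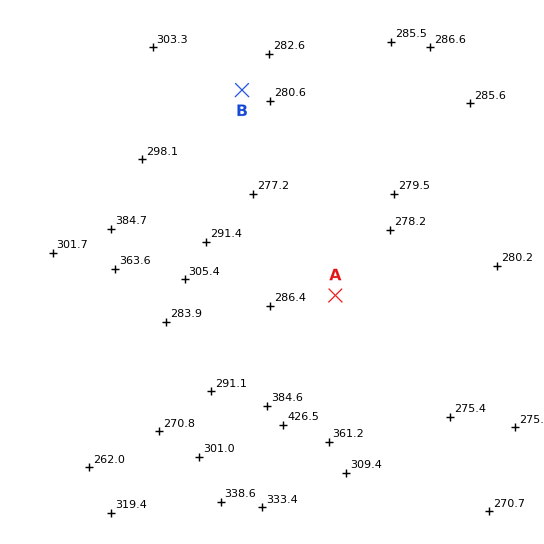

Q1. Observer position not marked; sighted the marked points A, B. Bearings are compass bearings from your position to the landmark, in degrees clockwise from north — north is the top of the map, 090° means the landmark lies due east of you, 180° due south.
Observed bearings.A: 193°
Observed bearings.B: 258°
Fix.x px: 390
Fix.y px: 59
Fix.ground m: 285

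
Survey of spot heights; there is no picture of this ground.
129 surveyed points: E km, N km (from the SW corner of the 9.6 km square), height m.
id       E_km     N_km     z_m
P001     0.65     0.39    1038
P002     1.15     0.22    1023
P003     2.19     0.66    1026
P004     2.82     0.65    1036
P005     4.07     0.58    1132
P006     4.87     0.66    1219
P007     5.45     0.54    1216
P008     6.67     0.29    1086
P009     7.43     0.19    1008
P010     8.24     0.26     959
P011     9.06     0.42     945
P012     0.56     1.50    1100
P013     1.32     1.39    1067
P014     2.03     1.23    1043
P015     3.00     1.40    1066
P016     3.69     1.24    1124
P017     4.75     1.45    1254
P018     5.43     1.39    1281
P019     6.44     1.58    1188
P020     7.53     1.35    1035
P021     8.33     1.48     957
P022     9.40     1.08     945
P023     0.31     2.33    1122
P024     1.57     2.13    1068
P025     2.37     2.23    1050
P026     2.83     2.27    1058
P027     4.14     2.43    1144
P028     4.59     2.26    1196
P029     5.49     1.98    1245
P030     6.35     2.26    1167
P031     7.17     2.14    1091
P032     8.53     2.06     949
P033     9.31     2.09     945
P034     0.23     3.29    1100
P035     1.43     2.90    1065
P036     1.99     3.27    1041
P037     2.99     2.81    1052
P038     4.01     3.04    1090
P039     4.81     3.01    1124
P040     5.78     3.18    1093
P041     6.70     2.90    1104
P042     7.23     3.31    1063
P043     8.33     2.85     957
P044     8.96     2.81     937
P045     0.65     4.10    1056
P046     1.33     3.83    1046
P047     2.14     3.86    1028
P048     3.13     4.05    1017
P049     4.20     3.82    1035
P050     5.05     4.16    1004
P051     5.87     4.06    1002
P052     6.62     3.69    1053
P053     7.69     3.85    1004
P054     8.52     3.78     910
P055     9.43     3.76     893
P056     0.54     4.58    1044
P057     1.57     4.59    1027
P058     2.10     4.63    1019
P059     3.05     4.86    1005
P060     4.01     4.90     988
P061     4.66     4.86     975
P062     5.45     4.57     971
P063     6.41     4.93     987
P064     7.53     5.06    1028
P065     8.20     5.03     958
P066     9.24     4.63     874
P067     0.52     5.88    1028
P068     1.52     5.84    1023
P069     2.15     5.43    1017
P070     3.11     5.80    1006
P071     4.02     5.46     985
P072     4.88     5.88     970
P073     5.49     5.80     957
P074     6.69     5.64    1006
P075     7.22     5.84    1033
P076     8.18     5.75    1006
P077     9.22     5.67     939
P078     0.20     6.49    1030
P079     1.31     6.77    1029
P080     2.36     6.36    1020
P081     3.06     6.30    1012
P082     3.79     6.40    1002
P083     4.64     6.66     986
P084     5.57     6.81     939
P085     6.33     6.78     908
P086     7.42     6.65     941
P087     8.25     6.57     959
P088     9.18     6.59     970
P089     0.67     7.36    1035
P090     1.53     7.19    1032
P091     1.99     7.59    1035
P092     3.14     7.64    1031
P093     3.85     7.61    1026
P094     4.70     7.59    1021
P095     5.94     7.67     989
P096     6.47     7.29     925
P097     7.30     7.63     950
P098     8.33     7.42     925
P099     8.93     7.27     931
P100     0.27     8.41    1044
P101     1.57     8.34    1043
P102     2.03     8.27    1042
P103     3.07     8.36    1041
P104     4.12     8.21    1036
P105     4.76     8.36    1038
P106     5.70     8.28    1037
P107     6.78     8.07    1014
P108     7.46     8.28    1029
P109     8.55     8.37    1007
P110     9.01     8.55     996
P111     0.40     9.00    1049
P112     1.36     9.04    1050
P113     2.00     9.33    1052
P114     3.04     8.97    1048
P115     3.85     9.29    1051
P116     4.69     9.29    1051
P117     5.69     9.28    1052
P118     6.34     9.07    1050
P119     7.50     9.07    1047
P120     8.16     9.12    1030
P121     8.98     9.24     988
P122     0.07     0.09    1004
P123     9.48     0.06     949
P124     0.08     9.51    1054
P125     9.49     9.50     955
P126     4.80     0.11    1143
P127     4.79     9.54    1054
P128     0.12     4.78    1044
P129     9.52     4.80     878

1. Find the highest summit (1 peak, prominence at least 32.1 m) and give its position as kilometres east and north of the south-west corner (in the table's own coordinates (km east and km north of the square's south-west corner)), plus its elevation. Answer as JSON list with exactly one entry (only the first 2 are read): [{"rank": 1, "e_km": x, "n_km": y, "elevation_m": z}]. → [{"rank": 1, "e_km": 5.31, "n_km": 1.36, "elevation_m": 1283}]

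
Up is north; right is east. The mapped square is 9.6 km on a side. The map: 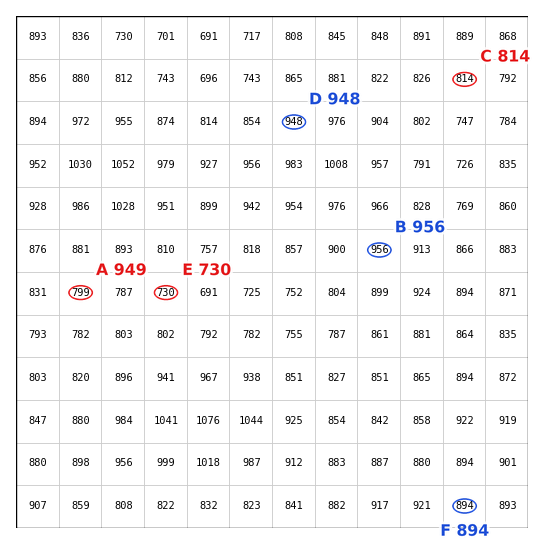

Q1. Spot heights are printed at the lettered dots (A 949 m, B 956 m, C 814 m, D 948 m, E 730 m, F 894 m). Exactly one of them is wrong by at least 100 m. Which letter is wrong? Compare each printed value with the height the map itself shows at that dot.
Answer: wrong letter A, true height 799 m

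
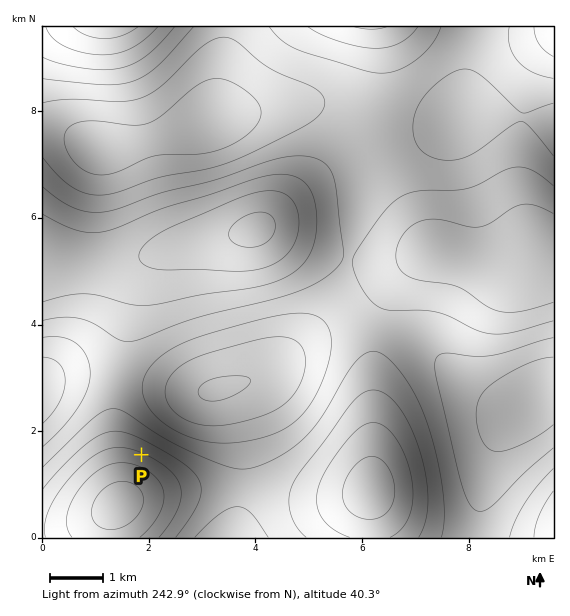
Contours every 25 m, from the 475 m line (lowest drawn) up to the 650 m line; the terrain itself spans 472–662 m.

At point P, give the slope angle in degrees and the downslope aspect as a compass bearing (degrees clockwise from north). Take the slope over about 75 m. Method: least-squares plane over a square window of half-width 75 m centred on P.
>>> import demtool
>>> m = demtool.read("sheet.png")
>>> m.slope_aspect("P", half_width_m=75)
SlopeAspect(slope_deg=6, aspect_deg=23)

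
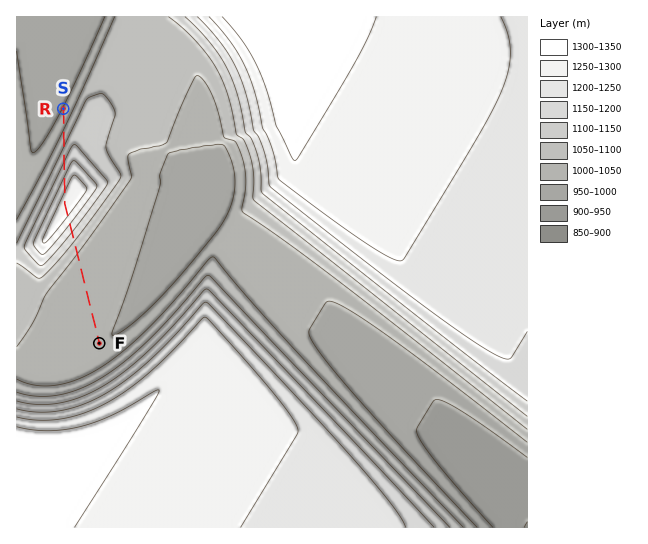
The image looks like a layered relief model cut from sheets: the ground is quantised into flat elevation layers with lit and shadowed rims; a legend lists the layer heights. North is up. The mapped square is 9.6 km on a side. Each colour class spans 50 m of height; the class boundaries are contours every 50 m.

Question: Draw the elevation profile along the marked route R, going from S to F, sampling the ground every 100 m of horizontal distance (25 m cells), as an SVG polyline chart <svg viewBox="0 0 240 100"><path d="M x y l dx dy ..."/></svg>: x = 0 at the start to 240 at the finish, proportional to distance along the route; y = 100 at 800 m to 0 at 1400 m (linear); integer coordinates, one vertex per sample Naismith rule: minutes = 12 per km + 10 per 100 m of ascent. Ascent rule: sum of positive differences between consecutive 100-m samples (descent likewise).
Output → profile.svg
<svg viewBox="0 0 240 100"><path d="M0 66l5-2 6-1 5-3 5-2 6-2 5-3 6-3 5-2 5-3 6-3 5-3 5-3 6-3 5-3 5-3 6-3 5-3 5-2 6 0 5 5 6 5 5 6 5 5 6 5 5 5 5 4 6 3 5 2 5 2 6 1 5 0 5 0 6 1 5 0 6 0 5 0 5 1 6 0 5 0 5 1 6 0 5 0 5 1 6 0 4 0"/></svg>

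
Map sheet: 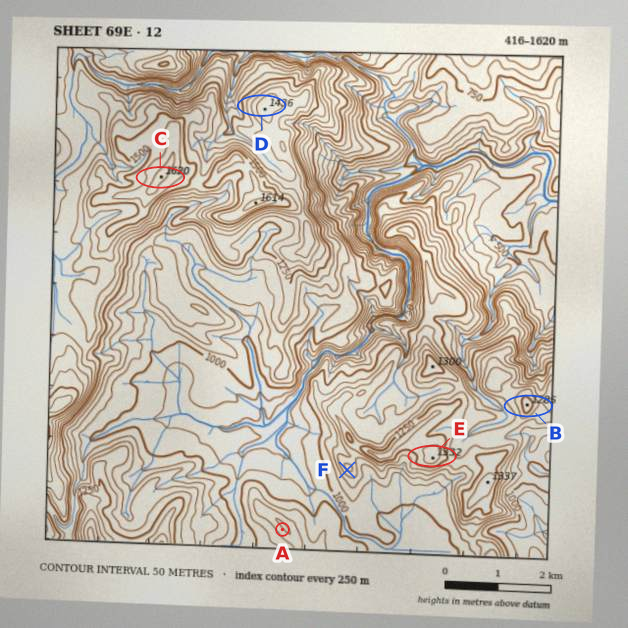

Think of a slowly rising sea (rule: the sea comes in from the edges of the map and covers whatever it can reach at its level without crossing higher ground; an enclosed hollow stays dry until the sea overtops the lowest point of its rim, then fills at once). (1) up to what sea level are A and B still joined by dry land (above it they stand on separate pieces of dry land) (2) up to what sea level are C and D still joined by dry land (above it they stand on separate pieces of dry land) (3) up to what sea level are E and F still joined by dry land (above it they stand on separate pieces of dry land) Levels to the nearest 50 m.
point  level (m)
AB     1000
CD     1350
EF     1150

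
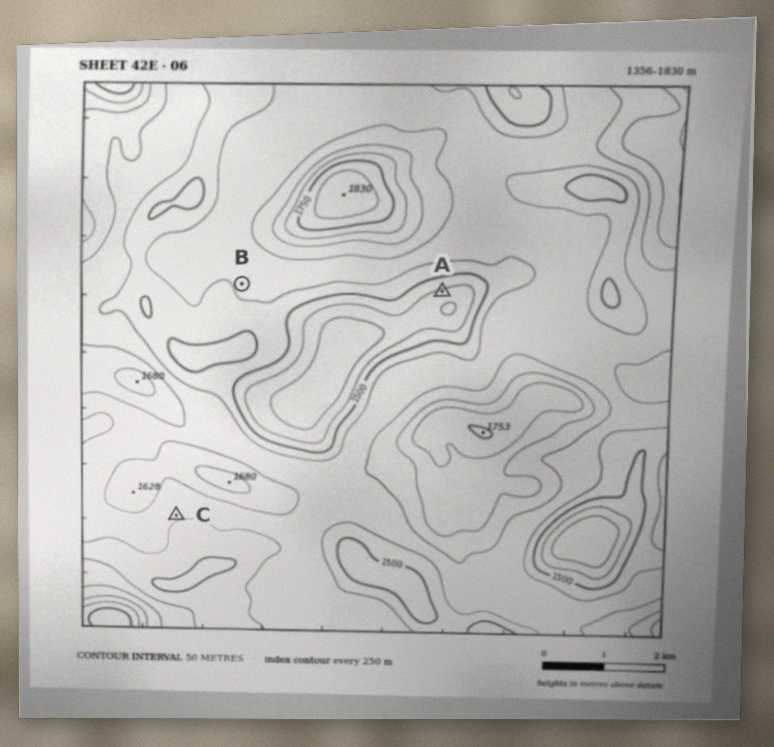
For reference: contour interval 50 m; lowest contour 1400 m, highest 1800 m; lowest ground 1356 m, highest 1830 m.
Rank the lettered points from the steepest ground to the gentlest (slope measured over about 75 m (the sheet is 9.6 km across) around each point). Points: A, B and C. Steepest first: A C B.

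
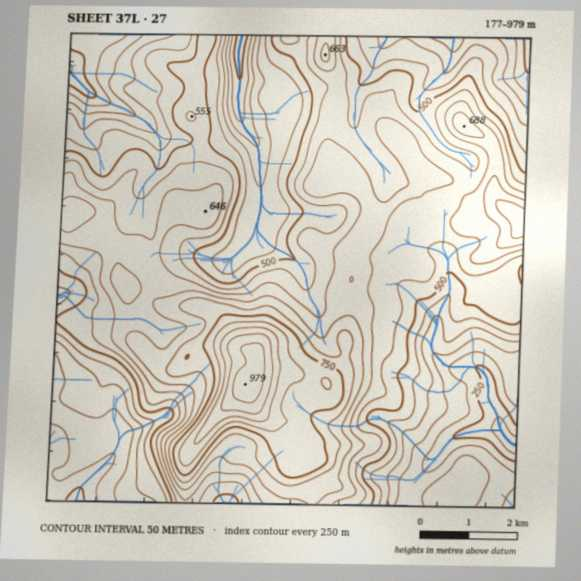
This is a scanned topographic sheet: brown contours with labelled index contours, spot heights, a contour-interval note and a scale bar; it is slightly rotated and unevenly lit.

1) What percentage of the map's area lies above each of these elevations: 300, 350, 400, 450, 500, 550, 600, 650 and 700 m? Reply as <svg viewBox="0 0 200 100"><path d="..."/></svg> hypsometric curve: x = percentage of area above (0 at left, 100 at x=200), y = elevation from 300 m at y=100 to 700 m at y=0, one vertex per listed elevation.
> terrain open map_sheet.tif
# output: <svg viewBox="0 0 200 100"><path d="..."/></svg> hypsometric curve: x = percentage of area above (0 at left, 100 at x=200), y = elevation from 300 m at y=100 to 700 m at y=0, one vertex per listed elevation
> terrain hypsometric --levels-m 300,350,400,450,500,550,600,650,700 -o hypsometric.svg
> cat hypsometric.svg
<svg viewBox="0 0 200 100"><path d="M188 100l-14-12-15-13-20-13-19-12-26-12-32-13-28-13-12-12"/></svg>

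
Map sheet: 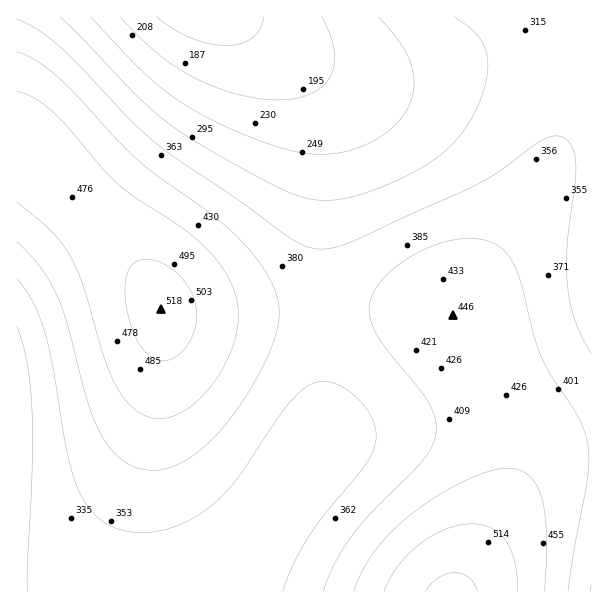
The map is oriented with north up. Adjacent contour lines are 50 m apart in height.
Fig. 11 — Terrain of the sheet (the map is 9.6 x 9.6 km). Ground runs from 130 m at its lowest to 560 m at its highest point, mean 370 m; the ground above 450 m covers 14.4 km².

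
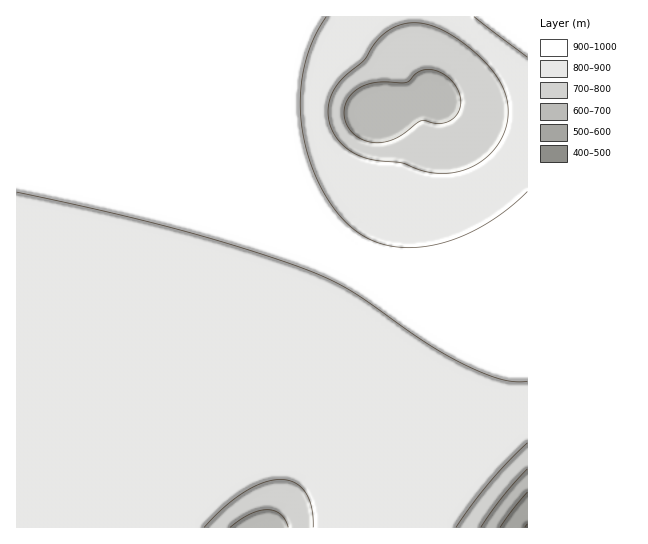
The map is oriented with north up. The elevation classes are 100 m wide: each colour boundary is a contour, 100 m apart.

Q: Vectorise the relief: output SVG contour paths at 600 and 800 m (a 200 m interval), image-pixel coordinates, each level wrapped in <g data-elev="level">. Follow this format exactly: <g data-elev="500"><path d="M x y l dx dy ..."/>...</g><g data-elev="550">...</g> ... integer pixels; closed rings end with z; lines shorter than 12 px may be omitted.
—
<g data-elev="600"><path d="M500 527l27-35"/></g><g data-elev="800"><path d="M204 527l21-20 20-15 18-9 18-4 14 4 11 10 6 14 1 20"/><path d="M456 527l34-45 37-39"/><path d="M431 173l-12-3-16-7-30-3-18-6-9-6-8-9-6-9-3-11-1-9 1-9 9-18 26-22 10-17 8-9 12-8 12-4 13 0 15 3 16 8 16 11 16 14 13 15 8 13 4 15 1 15-3 13-6 13-10 12-12 9-15 7-15 2z"/></g>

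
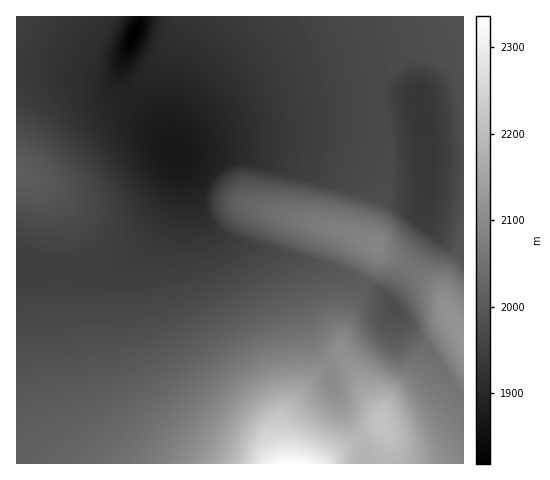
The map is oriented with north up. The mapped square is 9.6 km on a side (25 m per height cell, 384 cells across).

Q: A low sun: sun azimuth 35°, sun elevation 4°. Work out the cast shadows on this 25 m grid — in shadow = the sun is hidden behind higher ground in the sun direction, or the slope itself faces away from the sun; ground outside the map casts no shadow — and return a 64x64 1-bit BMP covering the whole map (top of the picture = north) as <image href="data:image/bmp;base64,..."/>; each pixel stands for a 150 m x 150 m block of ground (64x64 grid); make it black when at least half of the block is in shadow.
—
<image width="64" height="64" href="data:image/bmp;base64,Qk0+AgAAAAAAAD4AAAAoAAAAQAAAAEAAAAABAAEAAAAAAAACAAATCwAAEwsAAAIAAAAAAAAA////AAAAAAAAAAAAAAAAAAAAAAAAAAAAAAAAAAAAAAAAAAAAAAAAAAAAAAAAAAAAAAAAAAAAAAAAAAAAAAAAAAAAAAAAAAAAAAAAAAAAAAAAAAAAAAAAAAAAAAAAAAAHAAAAAAAAAA8AAAAAAAAADwAAAAAAAAAfAAAAAAAAAD8AAAAAAAAAPwAAAAAAAAD+AAAAAAAAAf4AAAAAAAAD/AAAAAAAAAP4AAAAAAAAB/gAAAAAAAAP8AAAAAAAAA/wAAAAAAAAH+AAAAAAAAH/wAAAAAAAB/+AAAAAAAB//wAAAAAAB//8AAAAAAB///AAAAAAA///4AAAAAAf///AAAAAAB///gAAAAAAP//wAAAAAAA//4AAAAAAAD/4AAAAAAAAP8AAAAAAAAAeAAAAAAAAABwAAAAAAAAAEAAAAAAAAAAAAAAAAAAAAAAAAAAAAAAAAAAAAAAAAAAAAAAAAAAAAAAAAAAAAAAAAAAAAAAAAAAAAAAAAAAAAAAAAAAAAAAAAAAAAAIAAAAAAAAAAgAAAAAAAAACAAAAAAAAAAYAAAAAAAAABgAAAAAAAAAeAAAAAAAAAH4AAAAAAAAAfAAAAAAAAAD8AAAAAAAAAPgAAAAAAAAAAAAAAAAAAAAAAAAAAAAAAAAAAEAAAAAAAAAAYAAAAAAAAABwAAAAAAAAAHAAAAAAAA=="/>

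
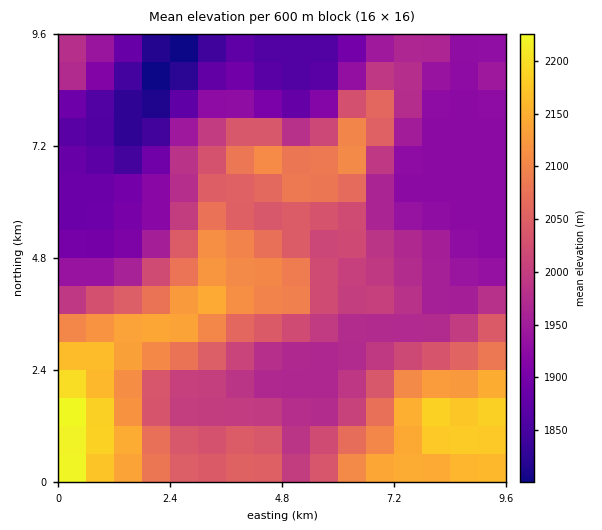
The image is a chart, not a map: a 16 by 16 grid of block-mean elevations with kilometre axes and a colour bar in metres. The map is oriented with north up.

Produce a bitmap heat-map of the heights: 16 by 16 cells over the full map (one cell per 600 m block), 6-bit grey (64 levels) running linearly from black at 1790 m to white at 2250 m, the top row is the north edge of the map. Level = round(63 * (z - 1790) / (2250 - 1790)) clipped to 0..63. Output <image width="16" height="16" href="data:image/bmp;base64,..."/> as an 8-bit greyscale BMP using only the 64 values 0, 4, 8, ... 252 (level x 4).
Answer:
<image width="16" height="16" href="data:image/bmp;base64,Qk02BQAAAAAAADYEAAAoAAAAEAAAABAAAAABAAgAAAAAAAABAAATCwAAEwsAAAABAAAAAAAAAAAAAAEBAQACAgIAAwMDAAQEBAAFBQUABgYGAAcHBwAICAgACQkJAAoKCgALCwsADAwMAA0NDQAODg4ADw8PABAQEAAREREAEhISABMTEwAUFBQAFRUVABYWFgAXFxcAGBgYABkZGQAaGhoAGxsbABwcHAAdHR0AHh4eAB8fHwAgICAAISEhACIiIgAjIyMAJCQkACUlJQAmJiYAJycnACgoKAApKSkAKioqACsrKwAsLCwALS0tAC4uLgAvLy8AMDAwADExMQAyMjIAMzMzADQ0NAA1NTUANjY2ADc3NwA4ODgAOTk5ADo6OgA7OzsAPDw8AD09PQA+Pj4APz8/AEBAQABBQUEAQkJCAENDQwBEREQARUVFAEZGRgBHR0cASEhIAElJSQBKSkoAS0tLAExMTABNTU0ATk5OAE9PTwBQUFAAUVFRAFJSUgBTU1MAVFRUAFVVVQBWVlYAV1dXAFhYWABZWVkAWlpaAFtbWwBcXFwAXV1dAF5eXgBfX18AYGBgAGFhYQBiYmIAY2NjAGRkZABlZWUAZmZmAGdnZwBoaGgAaWlpAGpqagBra2sAbGxsAG1tbQBubm4Ab29vAHBwcABxcXEAcnJyAHNzcwB0dHQAdXV1AHZ2dgB3d3cAeHh4AHl5eQB6enoAe3t7AHx8fAB9fX0Afn5+AH9/fwCAgIAAgYGBAIKCggCDg4MAhISEAIWFhQCGhoYAh4eHAIiIiACJiYkAioqKAIuLiwCMjIwAjY2NAI6OjgCPj48AkJCQAJGRkQCSkpIAk5OTAJSUlACVlZUAlpaWAJeXlwCYmJgAmZmZAJqamgCbm5sAnJycAJ2dnQCenp4An5+fAKCgoAChoaEAoqKiAKOjowCkpKQApaWlAKampgCnp6cAqKioAKmpqQCqqqoAq6urAKysrACtra0Arq6uAK+vrwCwsLAAsbGxALKysgCzs7MAtLS0ALW1tQC2trYAt7e3ALi4uAC5ubkAurq6ALu7uwC8vLwAvb29AL6+vgC/v78AwMDAAMHBwQDCwsIAw8PDAMTExADFxcUAxsbGAMfHxwDIyMgAycnJAMrKygDLy8sAzMzMAM3NzQDOzs4Az8/PANDQ0ADR0dEA0tLSANPT0wDU1NQA1dXVANbW1gDX19cA2NjYANnZ2QDa2toA29vbANzc3ADd3d0A3t7eAN/f3wDg4OAA4eHhAOLi4gDj4+MA5OTkAOXl5QDm5uYA5+fnAOjo6ADp6ekA6urqAOvr6wDs7OwA7e3tAO7u7gDv7+8A8PDwAPHx8QDy8vIA8/PzAPT09AD19fUA9vb2APf39wD4+PgA+fn5APr6+gD7+/sA/Pz8AP39/QD+/v4A////AOzUvKCMiJCQdIiswMTEyMzs2MSciISMiGyAmKzE1NTU8Ni0hHR0cHBoZHicxNjU2ODMsIh0dGxkYGBwiKy4uMTMzLysnIx4aGRgZHB8hJCgrLS8wLyslIx8cGRkZGRwiHCEjJy4xLCopIB0dGhcWGhQUFyAoLSsrKSAdHBkXFBQPDxAXIywqJyMfHxsYFhMSDQ4PEh0nJCIjISAYFBMSEg0NDhIaIyQlKCgmGBISEhINCwgOGiEoLCgoKxwTEhISCwkFCBUcIiIaHyokFhISEg4KBQMMExMQDBEhJRkTEhMZEQgCBQwOCwoLExwaFBMVGhUNBAEHCwoKCg8VGBgTEw="/>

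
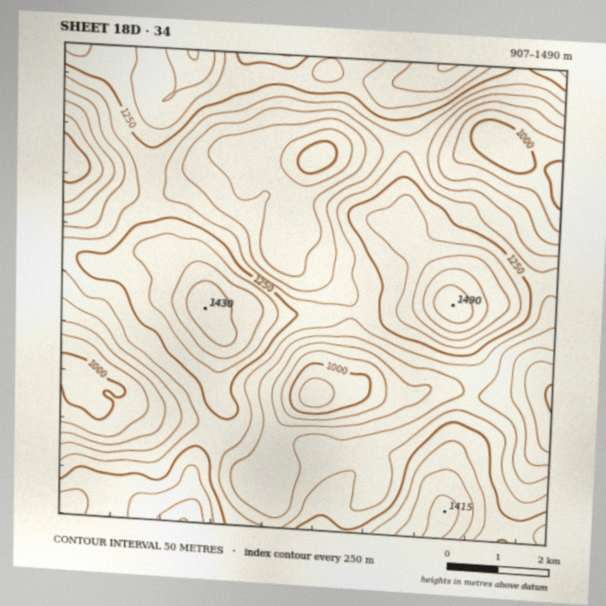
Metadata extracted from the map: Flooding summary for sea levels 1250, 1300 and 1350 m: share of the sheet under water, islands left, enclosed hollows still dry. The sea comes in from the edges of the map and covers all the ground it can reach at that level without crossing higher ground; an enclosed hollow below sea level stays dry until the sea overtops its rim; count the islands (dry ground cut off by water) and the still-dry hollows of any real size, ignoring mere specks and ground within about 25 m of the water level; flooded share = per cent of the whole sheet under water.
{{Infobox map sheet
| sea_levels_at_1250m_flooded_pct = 66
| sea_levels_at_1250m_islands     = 2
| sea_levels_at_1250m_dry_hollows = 0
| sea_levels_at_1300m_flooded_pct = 81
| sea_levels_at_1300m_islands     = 2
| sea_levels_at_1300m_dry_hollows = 0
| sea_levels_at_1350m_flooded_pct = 92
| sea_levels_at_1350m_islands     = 2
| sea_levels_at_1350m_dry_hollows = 0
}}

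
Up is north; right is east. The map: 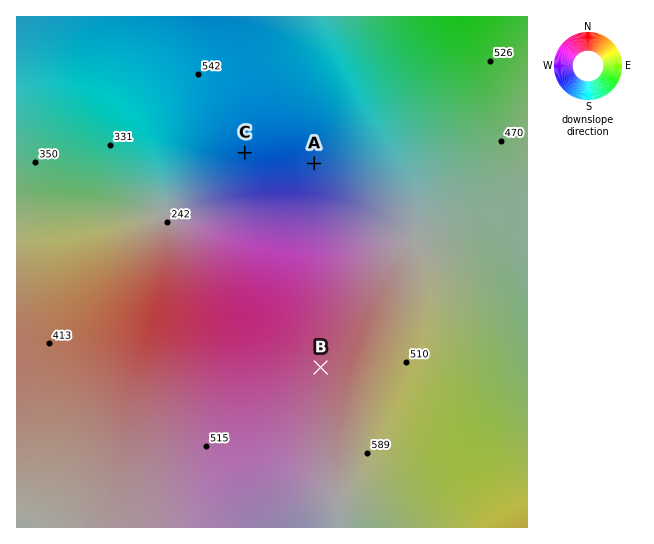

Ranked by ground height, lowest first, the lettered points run C A B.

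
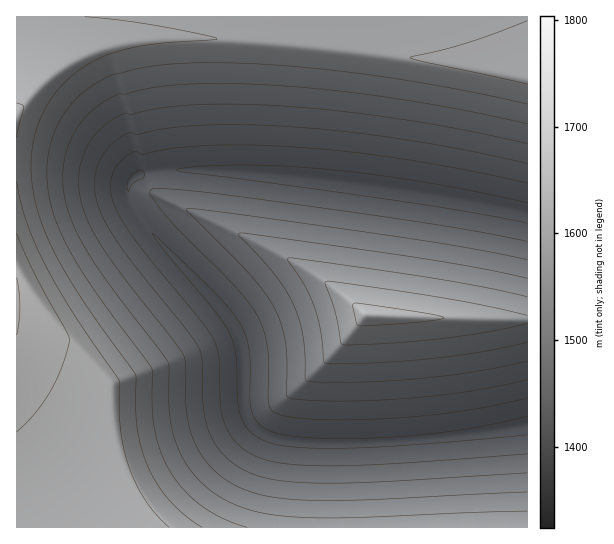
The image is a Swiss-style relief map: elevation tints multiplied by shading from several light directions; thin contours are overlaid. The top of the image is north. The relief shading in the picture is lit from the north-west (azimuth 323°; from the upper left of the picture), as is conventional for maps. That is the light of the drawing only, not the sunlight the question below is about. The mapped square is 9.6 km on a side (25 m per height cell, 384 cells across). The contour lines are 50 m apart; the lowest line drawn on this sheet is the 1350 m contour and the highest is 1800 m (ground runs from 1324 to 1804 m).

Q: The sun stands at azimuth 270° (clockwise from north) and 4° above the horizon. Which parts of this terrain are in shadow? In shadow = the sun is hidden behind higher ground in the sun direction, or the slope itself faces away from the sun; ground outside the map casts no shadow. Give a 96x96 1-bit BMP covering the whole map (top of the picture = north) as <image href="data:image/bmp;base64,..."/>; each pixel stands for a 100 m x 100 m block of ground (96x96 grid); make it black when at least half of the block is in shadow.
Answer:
<image width="96" height="96" href="data:image/bmp;base64,Qk2+BAAAAAAAAD4AAAAoAAAAYAAAAGAAAAABAAEAAAAAAIAEAAATCwAAEwsAAAIAAAAAAAAA////AAAAAAAAAAAH//AAAAAAAAAAAAAP//wAAAAAAAAAAAAf//8AAAAAAAAAAAA////AAAAAAAAAAAB////wAAAAAAAAAAD////4AAAAAAAAAAD////+AAAAAAAAAAH/////gAAAAAAAAAP/////wAAAAAAAAAP/////8AAAAAAAAAf//////AAAAAAAAAf//////wAAAAAAAA///////8AAAAAAAA///////+AAAAAAAA////////gAAAAAAB////////4AAAAAAB////////4AAAAAAB////////gAAAAAAB///////+AAAAAAAB///////4AAAAAAAD///////gAAAAAAAD//////+AAAAAAAAD//////4AAAAAAAAD//////gAAAAAAAAD/////+AAAAAAAAAD/////4AAAAAAAAAD/////4AAAAAAAAAD/////4AAAAAAAAAH/////wAAAAAAAAAP/////wAAAAAAAAAf/////wAAAAAAAAA//////wAAAAAAAAB//////wAAAAAAAAD//////wAAAAAAAAH//////gAAAAAAAAP//////gAAAAAAAAf//////gAAAAAAAA///////gAAAAAAAB///////AAAAAAAAB///////AAAAAAAAD///////AAAAAAAAH//////+AAAAAAAAP//////+AAAAAAAAf//////+AAAAAAAAf//////8AAAAAAAA///////8AAAAAAAB///////4AAAAAAAB///////wAAAAAAAD///////wAAAAAAAD///////gAAAAAAAD///////AAAAAAAAD//////+AAAAAAAAD//////8AAAAAAAAD//////4AAAAAAAAD//////wAAAAAAAAD//////gAAAAAAAAD//////AAAAAAAAAD/////+AAAAAAAAAD//////AAAAAAAAAD//////wAAAAAAAAD//////8AAAAAAAAD///////AAAAAAAAD///////wAAAAAAAD///////+AAAAAAAD////////gAAAAAAD////////4AAAAAAD////////wAAAAAAD////////AAAAAAAD///////8AAAAAAAD///////4AAAAAAAD///////gAAAAAAAD//////+AAAAAAAAD//////8AAAAAAAAD//////wAAAAAAAAD//////gAAAAAAAAD/////+AAAAAAAAAD/////4AAAAAAAAAB/////gAAAAAAAAAB////+AAAAAAAAAAA////4AAAAAAAAAAAf///gAAAAAAAAAAAP//+AAAAAAAAAAAAH//4AAAAAAAAAAAAD//gAAAAAAAAAAAAB/+AAAAAAAAAAAAAAf8AAAAAAAAAAAAAAPgAAAAAAAAAAAAAAAAAAAAAAAAAAAAAAAAAAAAAAAAAAAAAAAAAAAAAAAAAAAAAAAAAAAAAAAAAAAAAAAAAAAAAAAAAAAAAAAAAAAAAAAAAAAAAAAAAAAAAAAAAAAAAAAAAAAAAAAAAAAAAAAAAAAAAAAAAAAAA="/>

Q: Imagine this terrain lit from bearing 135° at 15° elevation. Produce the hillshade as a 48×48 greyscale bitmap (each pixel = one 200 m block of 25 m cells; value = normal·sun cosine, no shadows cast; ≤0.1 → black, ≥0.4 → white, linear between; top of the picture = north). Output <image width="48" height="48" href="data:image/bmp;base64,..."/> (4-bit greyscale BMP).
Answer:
<image width="48" height="48" href="data:image/bmp;base64,Qk32BAAAAAAAAHYAAAAoAAAAMAAAADAAAAABAAQAAAAAAIAEAAATCwAAEwsAABAAAAAAAAAAAAAAABEREQAiIiIAMzMzAERERABVVVUAZmZmAHd3dwCIiIgAmZmZAKqqqgC7u7sAzMzMAN3d3QDu7u4A////AJmIiIiIiId3dmVURDMzMzIiIiIjMzMzM5mZiIiIiIiHdmVURDMzMzIiIiIiMzMzM5mZmIiIiJiId2ZVRDMzMzIiIiIiIzMzM5mZmYiIiZmYh3ZVRDMzMzIiIiIiIzMzM5mZmZmImamZiHdlVDMzMzIiIiIiIjMzM5mZmZmZqqqpmIdmVEMzMzIiIiIiIiMzM5mZmZmZq7uqmYh2VEMzMzMiIiIiIiIzM6mZmZmau7u6qpmHZVVWZmVVVURDMzMzM6qZmZmazMy7uqmYeImqqru6qqmYh2ZUQ6qpmZmbzMzMy7uoibzMzd3d3d3d3My6mKqqmZmr3d3MzMy4eKzMzd3d3d3d3d7u3aqqmZms3d3d3cy3RXvMzd3d3d3d3d7u7qqqqZms3d3d3d3HM0e8zd3d3d3d3d3u7qqqqZmb3d3d3d3HMzNqzd3d3d3d3d3u7qqqqZmZq83d3d3HMzM2rN3d3d3d3d3u7qqqqZmZmaq8zd23MzMza93d3d3d3d3u7qqqqpmZmZmau8ynQzMzNr3d3d3d3d3e7qqqqpmZmZmZmquXRERENHvd3d3d3d3e7qqqqZmZmZmZmZmGVUREREjN3d3d3d3d3aqqqpmZmZmZmZiGZVVUREWKqqqqmZmZmaqqqpmZmZmZmYh3ZmVVVERGZlVVVVVVVaqqqpmZmZmIiIh3dmZlVURERERERERERKqqqpmZmZmIiIh3d3ZmVERERERERERERLqqqpmZmZmIiIiHd3dlVERERERERERERLu6qqmZmZmIiIiId3ZVRERERERERERERLu6qqqZmZiIiIiId2VERERERERERERERLu7qqqZmZiIiIiHZVRERERERERERERERLu7u6qpmYiIiIdmVEREQzRERERERERERMzLu7qqmIeIh2ZUQzMzMzNERERERERERMzMy7u6mHd2ZVQzMzMzMzM0REREREVWeMzMzMzLh2ZVQzMzMzMzMzM0RERWZ3iZqt3d3d3chDRDMzMzMzREREVWZ3iJqru7u93d3d7utTNERERFVWZneImZqru7zLu7u93e7u7v64iIiIiZmaqru7zMzMzMzLu7u97u7u//7c3MzMzMzMzMzMzMzMzMzLu7u+7u7v//7d3d3MzMzMzMzMzMzMzMzLu7u+7u7//+3d3d3MzMzMzMzMzMzMzMzLu7u+7u7//u3d3dzMzMzMzMzMzMzMzMzLu7u97u7u7u3d3dzMzMzMzMzMzMzMzMzLu7u63u7u7t3d3czMzMzMzMzMzMzMzMzLu7u4re7u7t3d3czMzMzMzMzMzMzMzMzLu7u3it7u7t3d3MzMzMzMzMzMzMzMzMy7u7uneK3u7t3d3MzMzMzMzMzMzMzMu7u6qpmXd3m93d3d3MzMzMzMzMzMu7u6qqmZiIiHd3eJvMzMzMzMzMy7u7qqqpmZiIiIiIiHd3d3iJqqqqqqqqqZmZmIiIiIiIiIiIiHd3d3d3iIiIiIiIiIiIiIiIiIiIiIiIiHd3d3d3d3d3eIiIiIiIiIiIiIiIiIiIiA=="/>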